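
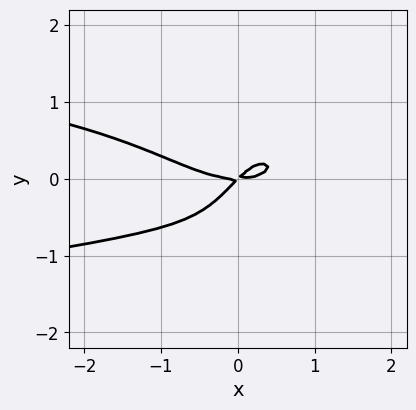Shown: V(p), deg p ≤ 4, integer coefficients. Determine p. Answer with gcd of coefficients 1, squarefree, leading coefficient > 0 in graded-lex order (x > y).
3*x^2*y^2 + x*y^3 + x^3 - 2*x*y + 2*y^2

1. Degree: no degree-3 curve has this shape, so deg p = 4.
2. From the axis intercepts and sections: one y-axis crossing is at y = 0; it crosses the x-axis at the gridline x = 0.
3. The integer polynomial consistent with all of this is the stated p.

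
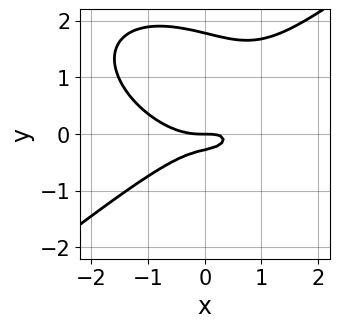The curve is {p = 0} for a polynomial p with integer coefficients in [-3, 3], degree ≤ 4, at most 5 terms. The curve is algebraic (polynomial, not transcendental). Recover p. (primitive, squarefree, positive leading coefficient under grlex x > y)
x^3 - 2*y^3 - x*y + 3*y^2 + y

deg p = 3.
Reading off the gridlines: it crosses the x-axis at the gridline x = 0; one y-axis crossing is at y = 0.
Solving for integer coefficients yields p as stated.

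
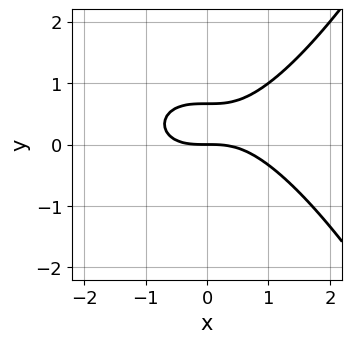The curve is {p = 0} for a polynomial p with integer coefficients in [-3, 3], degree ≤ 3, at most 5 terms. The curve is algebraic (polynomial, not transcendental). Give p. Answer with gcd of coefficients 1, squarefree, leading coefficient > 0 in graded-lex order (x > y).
First, degree: a generic line meets the curve in up to 3 points, so deg p = 3.
Then, reading off the gridlines: it crosses the y-axis at the gridline y = 0; it crosses the x-axis at the gridline x = 0.
Finally, putting this together gives p.

x^3 - 3*y^2 + 2*y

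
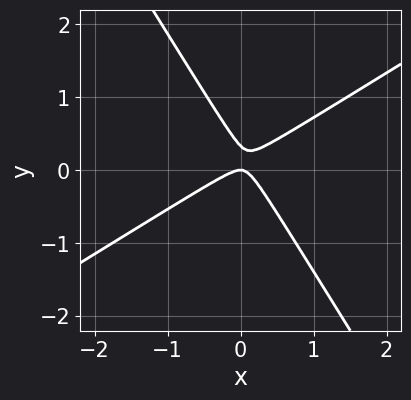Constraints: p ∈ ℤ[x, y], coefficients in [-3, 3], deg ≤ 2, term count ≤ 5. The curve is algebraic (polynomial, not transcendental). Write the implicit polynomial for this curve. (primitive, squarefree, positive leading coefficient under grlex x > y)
First, the degree is 2 — the shape is more complex than any degree-1 curve.
Then, observable constraints: it meets the x-axis at x = 0 (among the integer gridlines); it meets the y-axis at y = 0 (among the integer gridlines).
Finally, fitting integer coefficients to these (and the overall shape) gives p.

3*x^2 - 3*x*y - 3*y^2 + y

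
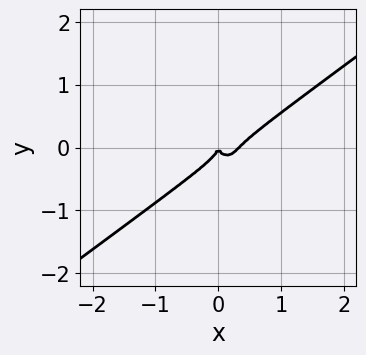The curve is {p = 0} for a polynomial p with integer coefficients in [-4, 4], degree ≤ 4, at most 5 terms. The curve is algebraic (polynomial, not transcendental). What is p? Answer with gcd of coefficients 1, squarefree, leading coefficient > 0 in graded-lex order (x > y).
Degree: no degree-2 curve has this shape, so deg p = 3.
Against the integer gridlines: it crosses the y-axis at the gridline y = 0; one x-axis crossing is at x = 0.
Assembling these constraints gives the stated polynomial.

3*x^3 - 3*x^2*y - 2*y^3 - x^2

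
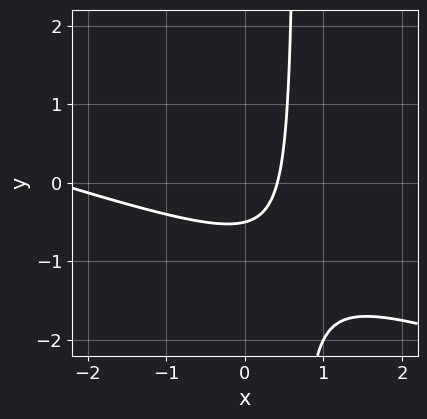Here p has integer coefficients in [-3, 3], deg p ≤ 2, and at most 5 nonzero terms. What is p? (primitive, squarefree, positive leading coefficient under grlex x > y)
deg p = 2. No degree-1 curve has this shape.
Solving for integer coefficients yields p as stated.

x^2 + 3*x*y + 2*x - 2*y - 1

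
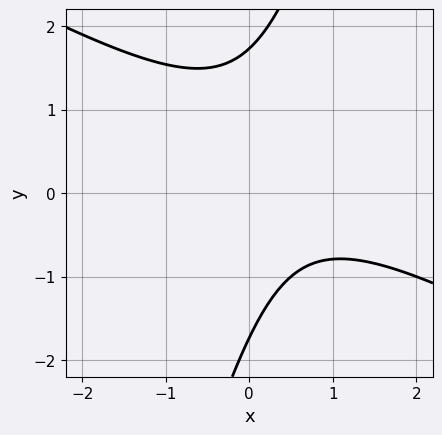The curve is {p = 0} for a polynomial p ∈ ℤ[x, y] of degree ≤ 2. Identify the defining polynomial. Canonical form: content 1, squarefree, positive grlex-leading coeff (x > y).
1. The degree is 2 — no degree-1 curve has this shape.
2. Reading off the gridlines: the curve avoids every integer x-axis point in the box.
3. The integer polynomial consistent with all of this is the stated p.

2*x^2 + 3*x*y - y^2 - 2*x + 3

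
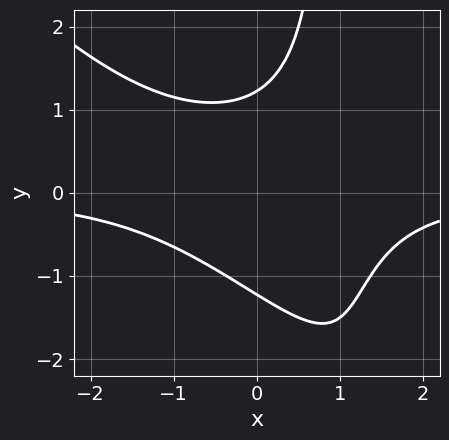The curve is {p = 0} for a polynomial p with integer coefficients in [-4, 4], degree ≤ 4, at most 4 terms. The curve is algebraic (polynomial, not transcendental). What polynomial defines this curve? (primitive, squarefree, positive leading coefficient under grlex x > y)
2*x^2*y + 2*x*y^2 - 2*y^2 + 3

(a) The degree is 3 — no degree-2 curve has this shape.
(b) From the axis intercepts and sections: no x-intercept at any integer in the box.
(c) Assembling these constraints gives the stated polynomial.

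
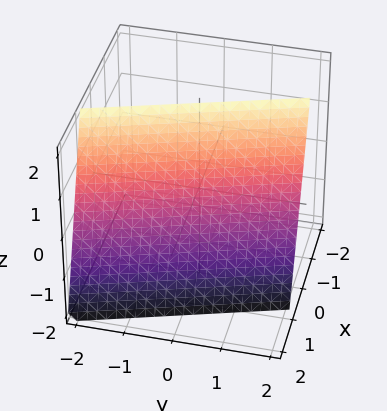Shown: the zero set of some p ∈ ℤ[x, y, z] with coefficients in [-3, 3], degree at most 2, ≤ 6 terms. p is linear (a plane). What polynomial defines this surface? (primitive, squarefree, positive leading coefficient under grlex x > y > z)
First, deg p = 1.
Next, observable constraints: one y-axis crossing is at y = 2; one z-axis crossing is at z = 2.
Finally, assembling these constraints gives the stated polynomial.

3*x + y + z - 2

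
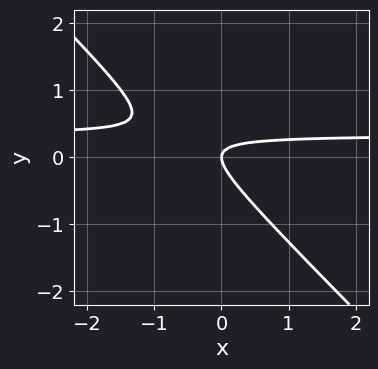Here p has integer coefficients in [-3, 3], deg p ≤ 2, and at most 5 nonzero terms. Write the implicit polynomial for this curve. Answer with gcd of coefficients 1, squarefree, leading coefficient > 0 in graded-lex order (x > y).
(a) deg p = 2.
(b) From the axis intercepts and sections: it crosses the y-axis at the gridline y = 0; it meets the x-axis at x = 0 (among the integer gridlines).
(c) Fitting integer coefficients to these (and the overall shape) gives p.

3*x*y + 3*y^2 - x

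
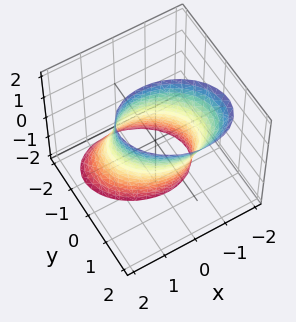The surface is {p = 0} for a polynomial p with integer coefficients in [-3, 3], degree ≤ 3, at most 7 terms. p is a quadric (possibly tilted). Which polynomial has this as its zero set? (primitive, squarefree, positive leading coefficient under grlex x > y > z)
2*x^2 + x*y + 3*y^2 - 2*y*z - 3

1. The degree is 2 — a generic line meets the surface in up to 2 points.
2. Observable constraints: the y-axis gridline crossings are at y ∈ {-1, 1}; no z-intercept at any integer in the box.
3. The integer polynomial consistent with all of this is the stated p.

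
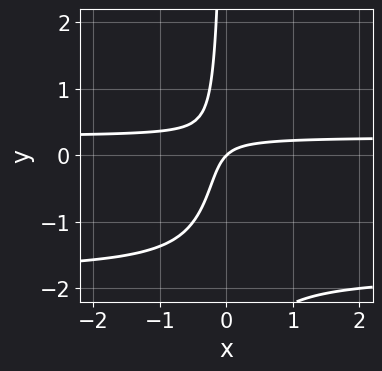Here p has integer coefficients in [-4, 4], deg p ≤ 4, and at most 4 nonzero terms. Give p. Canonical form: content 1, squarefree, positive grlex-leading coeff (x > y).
First, deg p = 3. A generic line meets the curve in up to 3 points.
Then, checking where it meets the axes: it crosses the y-axis at the gridline y = 0; one x-axis crossing is at x = 0.
Finally, fitting integer coefficients to these (and the overall shape) gives p.

2*x*y^2 + 3*x*y - x + y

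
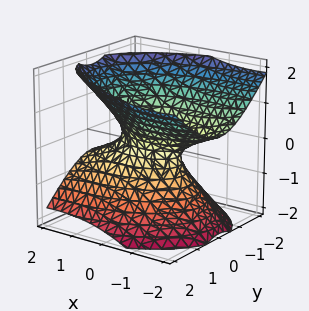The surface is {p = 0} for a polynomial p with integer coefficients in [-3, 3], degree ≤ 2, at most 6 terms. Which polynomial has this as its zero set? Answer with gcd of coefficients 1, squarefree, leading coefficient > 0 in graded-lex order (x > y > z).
First, degree: no degree-1 surface has this shape, so deg p = 2.
Next, from the visible intercepts: the surface avoids every integer z-axis point in the box; the x-axis gridline crossings are at x ∈ {-1, 1}.
Finally, together with the visible shape, these determine p as stated.

x^2 + 2*x*z + 3*y^2 - 3*z^2 - 1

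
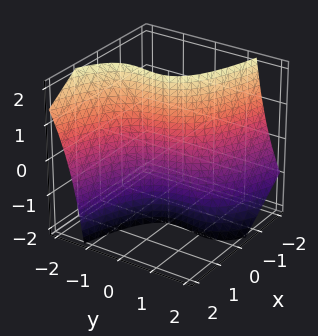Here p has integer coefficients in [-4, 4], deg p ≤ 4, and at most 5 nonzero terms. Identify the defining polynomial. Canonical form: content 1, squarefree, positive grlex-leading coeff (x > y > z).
y^3 + y^2*z + 3*x + y

(a) deg p = 3. No degree-2 surface has this shape.
(b) Reading off the gridlines: one x-axis crossing is at x = 0; every point of the z-axis in the box is on the surface.
(c) Matching integer coefficients to the picture gives p.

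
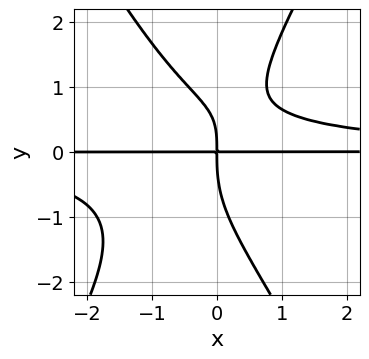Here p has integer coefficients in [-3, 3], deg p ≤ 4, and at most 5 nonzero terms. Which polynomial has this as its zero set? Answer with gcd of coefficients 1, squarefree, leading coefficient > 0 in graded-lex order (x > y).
3*x^2*y^2 - y^4 + 2*x*y^2 - 3*x*y

deg p = 4.
Reading off the gridlines: the visible x-axis segment lies entirely on the curve.
These observations pin down the coefficients.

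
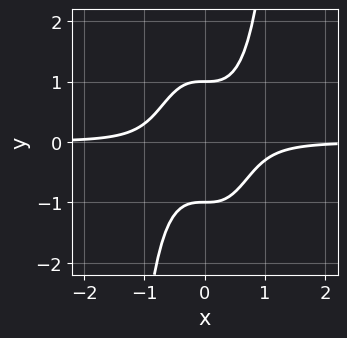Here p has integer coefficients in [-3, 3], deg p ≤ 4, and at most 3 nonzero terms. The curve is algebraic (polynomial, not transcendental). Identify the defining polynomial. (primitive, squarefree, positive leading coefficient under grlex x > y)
3*x^3*y - y^2 + 1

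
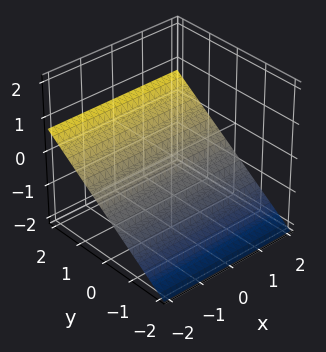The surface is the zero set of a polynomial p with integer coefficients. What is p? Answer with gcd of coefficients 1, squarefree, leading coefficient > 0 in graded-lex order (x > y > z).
deg p = 1.
Against the integer gridlines: one y-axis crossing is at y = 1; the surface avoids every integer x-axis point in the box.
These observations pin down the coefficients.

2*y - 3*z - 2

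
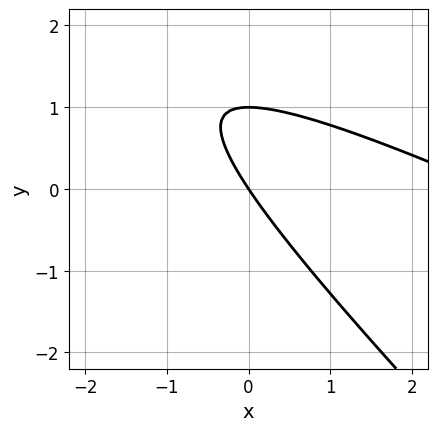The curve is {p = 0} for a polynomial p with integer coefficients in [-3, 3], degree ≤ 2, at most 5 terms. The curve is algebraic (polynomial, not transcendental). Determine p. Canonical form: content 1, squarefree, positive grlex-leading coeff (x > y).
x^2 + 3*x*y + 2*y^2 - 3*x - 2*y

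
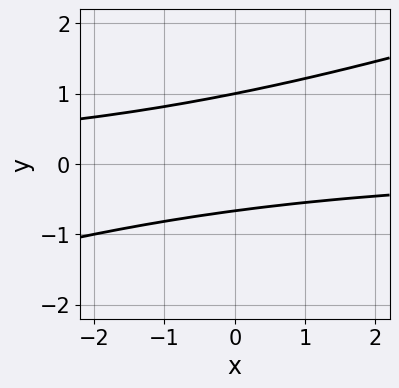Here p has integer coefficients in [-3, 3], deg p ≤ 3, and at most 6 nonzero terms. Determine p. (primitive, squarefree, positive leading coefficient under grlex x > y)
The degree is 2 — a generic line meets the curve in up to 2 points.
Checking where it meets the axes: it misses every integer gridline on the x-axis; one y-axis crossing is at y = 1.
Solving for integer coefficients yields p as stated.

x*y - 3*y^2 + y + 2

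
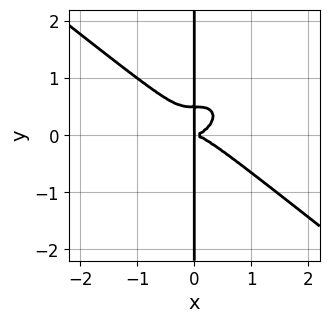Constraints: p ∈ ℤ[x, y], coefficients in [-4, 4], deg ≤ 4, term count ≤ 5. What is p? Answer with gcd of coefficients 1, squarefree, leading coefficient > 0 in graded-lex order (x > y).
deg p = 4.
From the visible intercepts: the visible y-axis segment lies entirely on the curve.
Putting this together gives p.

x^4 + 2*x*y^3 - x*y^2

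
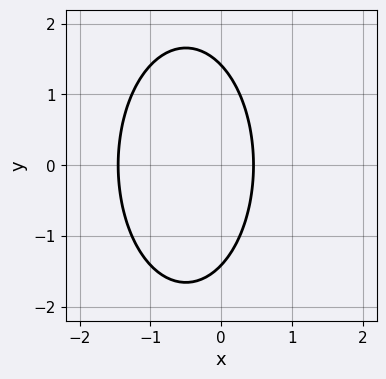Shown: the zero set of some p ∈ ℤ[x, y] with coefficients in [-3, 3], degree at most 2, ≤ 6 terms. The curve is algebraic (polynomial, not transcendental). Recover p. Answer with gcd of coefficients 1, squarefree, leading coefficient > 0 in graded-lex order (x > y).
3*x^2 + y^2 + 3*x - 2

(a) deg p = 2.
(b) Symmetries: mirror symmetry y ↦ −y ⇒ only even powers of y.
(c) Assembling these constraints gives the stated polynomial.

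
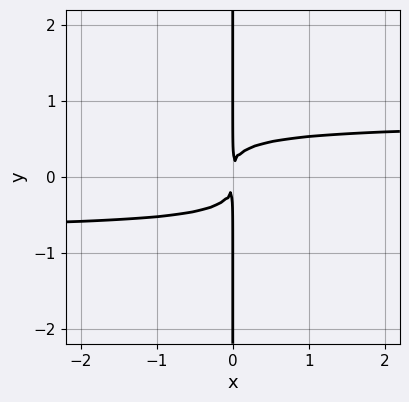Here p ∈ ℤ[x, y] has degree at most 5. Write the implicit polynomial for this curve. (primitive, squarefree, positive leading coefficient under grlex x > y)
2*x^2*y^2 + 3*x*y^3 - x^2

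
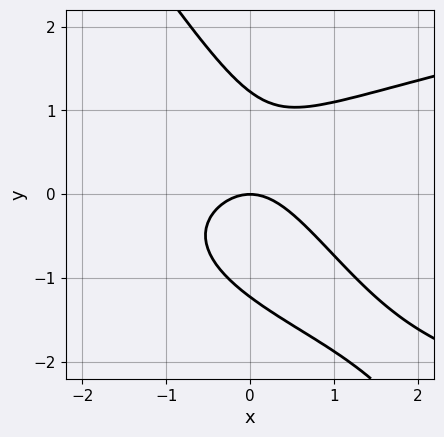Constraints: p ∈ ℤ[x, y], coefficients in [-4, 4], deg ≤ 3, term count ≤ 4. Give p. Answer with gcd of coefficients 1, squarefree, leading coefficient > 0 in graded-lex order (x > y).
3*x*y^2 + 2*y^3 - 3*x^2 - 3*y

The degree is 3 — a generic line meets the curve in up to 3 points.
Checking where it meets the axes: it crosses the x-axis at the gridline x = 0; it meets the y-axis at y = 0 (among the integer gridlines).
Fitting integer coefficients to these (and the overall shape) gives p.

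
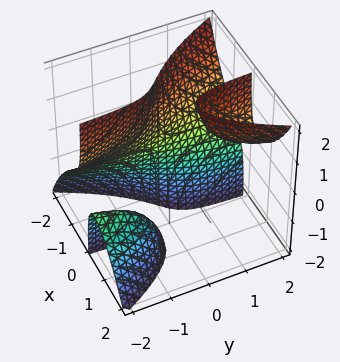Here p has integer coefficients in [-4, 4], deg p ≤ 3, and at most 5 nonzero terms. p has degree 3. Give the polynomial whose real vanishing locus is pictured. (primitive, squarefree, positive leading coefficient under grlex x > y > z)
3*x^3 - 3*x*y*z + 1

1. I count 3 distinct pieces.
2. The degree is 3 — the shape is more complex than any degree-2 surface.
3. From the visible intercepts: the surface avoids every integer y-axis point in the box; the surface avoids every integer z-axis point in the box.
4. Together with the visible shape, these determine p as stated.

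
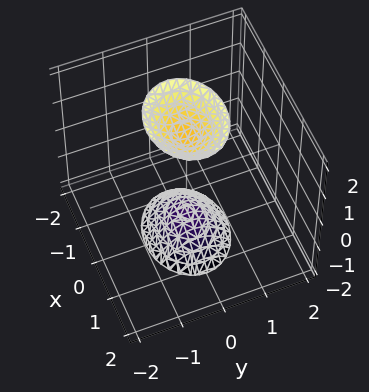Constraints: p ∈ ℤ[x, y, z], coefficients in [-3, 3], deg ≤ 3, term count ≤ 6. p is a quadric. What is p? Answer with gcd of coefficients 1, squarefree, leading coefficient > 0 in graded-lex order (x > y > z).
2*x^2 + 3*y^2 - z^2 + 2

First, there are 2 components.
Then, the degree is 2 — two separate bowl-shaped sheets opening away from each other; a quadric.
Next, symmetries: it's symmetric under z → −z, forcing even powers of z; mirror symmetry y ↦ −y ⇒ only even powers of y; it's symmetric under x → −x, forcing even powers of x.
Next, checking where it meets the axes: it misses every integer gridline on the y-axis; it misses every integer gridline on the x-axis.
Finally, solving for integer coefficients yields p as stated.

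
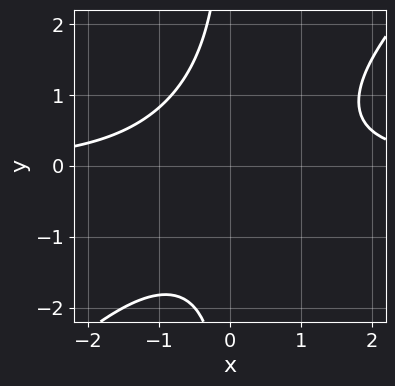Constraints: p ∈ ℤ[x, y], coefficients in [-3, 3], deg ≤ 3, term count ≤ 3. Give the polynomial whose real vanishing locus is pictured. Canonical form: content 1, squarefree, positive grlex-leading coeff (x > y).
2*x^2*y - 2*x*y^2 - 3

(a) deg p = 3. The shape is more complex than any degree-2 curve.
(b) From the axis intercepts and sections: the curve avoids every integer x-axis point in the box; it misses every integer gridline on the y-axis.
(c) Assembling these constraints gives the stated polynomial.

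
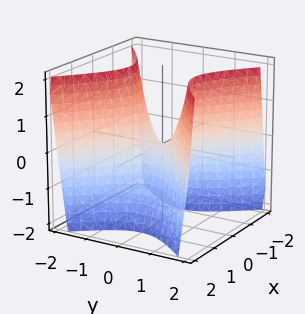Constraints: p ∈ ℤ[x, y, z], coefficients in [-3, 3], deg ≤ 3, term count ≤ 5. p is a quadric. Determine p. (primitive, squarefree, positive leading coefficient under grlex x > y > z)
1. Degree: a saddle surface; a quadric, so deg p = 2.
2. Symmetries: mirror symmetry y ↦ −y ⇒ only even powers of y; it's symmetric under x → −x, forcing even powers of x.
3. Reading off the gridlines: it crosses the y-axis at the gridline y = 0; one x-axis crossing is at x = 0; one z-axis crossing is at z = 0.
4. Fitting integer coefficients to these (and the overall shape) gives p.

2*x^2 - 2*y^2 + z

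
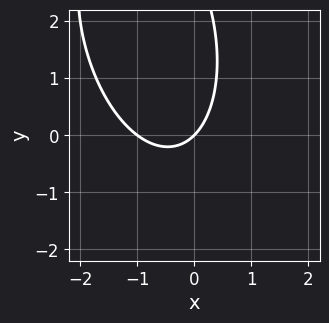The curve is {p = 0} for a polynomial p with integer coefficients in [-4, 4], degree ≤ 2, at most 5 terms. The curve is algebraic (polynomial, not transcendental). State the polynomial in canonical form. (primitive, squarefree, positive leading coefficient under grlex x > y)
3*x^2 + x*y + y^2 + 3*x - 3*y

1. deg p = 2.
2. From the visible intercepts: it crosses the y-axis at the gridline y = 0; the x-axis gridline crossings are at x ∈ {-1, 0}.
3. These observations pin down the coefficients.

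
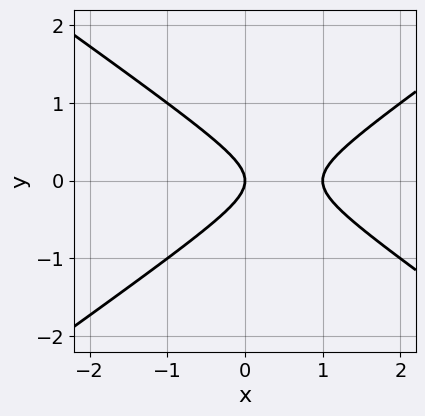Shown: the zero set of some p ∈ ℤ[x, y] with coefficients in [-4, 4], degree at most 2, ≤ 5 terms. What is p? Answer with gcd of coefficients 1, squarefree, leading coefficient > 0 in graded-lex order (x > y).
First, degree: no degree-1 curve has this shape, so deg p = 2.
Then, symmetries: it's symmetric under y → −y, forcing even powers of y.
Next, against the integer gridlines: among the integer gridlines, it crosses the x-axis at x ∈ {0, 1}; it crosses the y-axis at the gridline y = 0.
Finally, fitting integer coefficients to these (and the overall shape) gives p.

x^2 - 2*y^2 - x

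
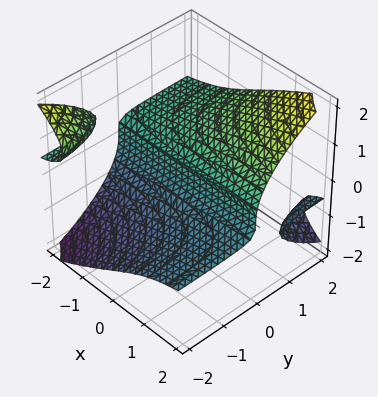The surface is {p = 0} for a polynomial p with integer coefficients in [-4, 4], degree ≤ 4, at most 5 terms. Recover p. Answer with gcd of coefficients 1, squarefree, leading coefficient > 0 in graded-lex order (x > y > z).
x*y*z - z^3 + y

The picture has 3 separate pieces.
The degree is 3 — no degree-2 surface has this shape.
Against the integer gridlines: it crosses the z-axis at the gridline z = 0; it meets the y-axis at y = 0 (among the integer gridlines); the visible x-axis segment lies entirely on the surface.
Matching integer coefficients to the picture gives p.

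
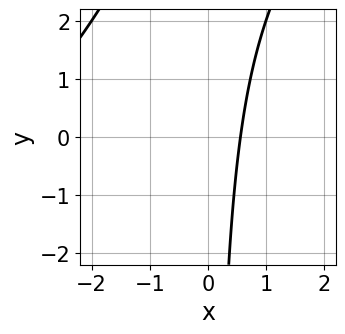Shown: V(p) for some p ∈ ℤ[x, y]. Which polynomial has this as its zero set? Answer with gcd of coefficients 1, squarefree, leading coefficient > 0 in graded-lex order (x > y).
1. The degree is 2 — a generic line meets the curve in up to 2 points.
2. Reading off the gridlines: no y-intercept at any integer in the box.
3. Fitting integer coefficients to these (and the overall shape) gives p.

x^2 - x*y + 3*x - 2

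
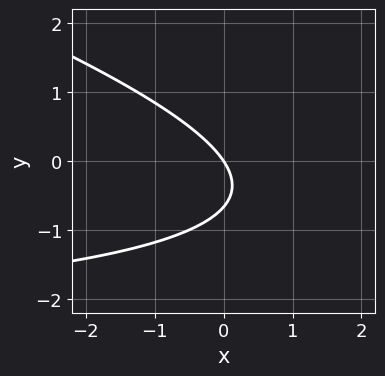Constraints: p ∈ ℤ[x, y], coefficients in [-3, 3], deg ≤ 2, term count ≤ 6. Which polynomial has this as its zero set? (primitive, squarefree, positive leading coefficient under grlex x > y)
1. deg p = 2.
2. Against the integer gridlines: it meets the x-axis at x = 0 (among the integer gridlines); it crosses the y-axis at the gridline y = 0.
3. Together with the visible shape, these determine p as stated.

x*y + 3*y^2 + 3*x + 2*y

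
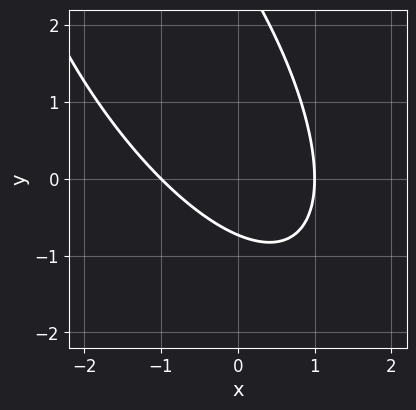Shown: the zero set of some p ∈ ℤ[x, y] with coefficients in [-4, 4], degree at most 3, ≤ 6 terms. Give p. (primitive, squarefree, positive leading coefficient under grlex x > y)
2*x^2 + 2*x*y + y^2 - 2*y - 2

First, the degree is 2 — the shape is more complex than any degree-1 curve.
Next, from the axis intercepts and sections: the x-axis gridline crossings are at x ∈ {-1, 1}.
Finally, the integer polynomial consistent with all of this is the stated p.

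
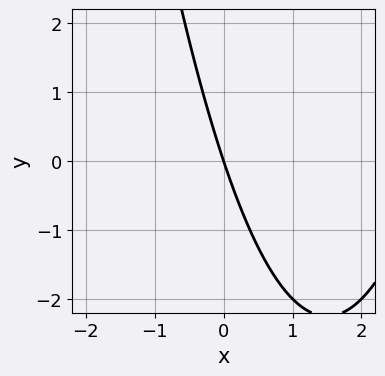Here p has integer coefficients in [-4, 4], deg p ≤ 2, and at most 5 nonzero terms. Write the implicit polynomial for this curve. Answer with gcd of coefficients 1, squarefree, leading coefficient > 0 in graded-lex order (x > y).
x^2 - 3*x - y

1. deg p = 2. A generic line meets the curve in up to 2 points.
2. Observable constraints: it meets the x-axis at x = 0 (among the integer gridlines); it meets the y-axis at y = 0 (among the integer gridlines).
3. Fitting integer coefficients to these (and the overall shape) gives p.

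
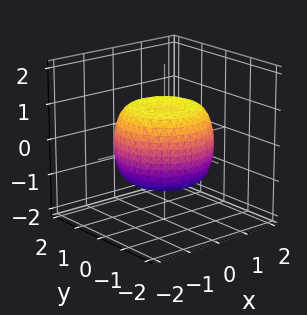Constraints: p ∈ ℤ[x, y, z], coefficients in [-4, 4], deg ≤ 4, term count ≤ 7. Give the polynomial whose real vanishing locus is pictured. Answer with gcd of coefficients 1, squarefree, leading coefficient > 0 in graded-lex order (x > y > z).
2*x^4 + 4*x^2*y^2 + 2*y^4 - 2*x^2 - 2*y^2 + 3*z^2 - 3

First, degree: no degree-3 surface has this shape, so deg p = 4.
Then, symmetries: rotational symmetry about the z-axis ⇒ p depends on x, y only through x² + y².
Then, observable constraints: the z-axis gridline crossings are at z ∈ {-1, 1}; a circular section at z = -1 has radius exactly 1.
Finally, matching integer coefficients to the picture gives p.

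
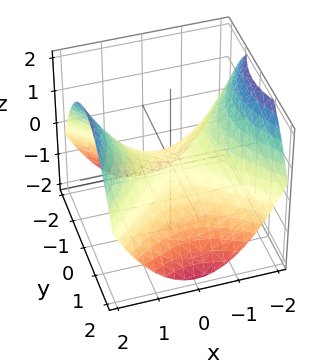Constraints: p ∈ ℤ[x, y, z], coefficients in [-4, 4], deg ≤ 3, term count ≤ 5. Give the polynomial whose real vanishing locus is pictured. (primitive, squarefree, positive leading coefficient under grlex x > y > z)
(a) Degree: a hyperbolic paraboloid; a quadric, so deg p = 2.
(b) Symmetries: it's symmetric under x → −x, forcing even powers of x; mirror symmetry y ↦ −y ⇒ only even powers of y.
(c) From the visible intercepts: it meets the z-axis at z = 0 (among the integer gridlines); one x-axis crossing is at x = 0; it crosses the y-axis at the gridline y = 0.
(d) Assembling these constraints gives the stated polynomial.

x^2 - y^2 - 2*z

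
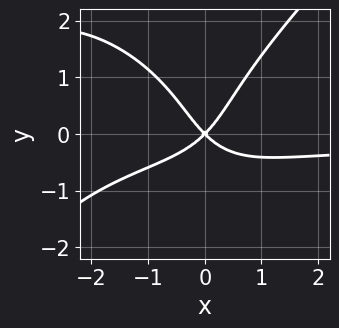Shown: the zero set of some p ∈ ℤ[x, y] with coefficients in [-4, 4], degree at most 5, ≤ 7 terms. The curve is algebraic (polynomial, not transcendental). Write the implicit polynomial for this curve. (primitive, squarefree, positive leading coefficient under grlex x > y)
x^3*y - y^4 + 3*x^2*y + 2*x^2 - 2*y^2

(a) deg p = 4. The shape is more complex than any degree-3 curve.
(b) Against the integer gridlines: one y-axis crossing is at y = 0; one x-axis crossing is at x = 0.
(c) Putting this together gives p.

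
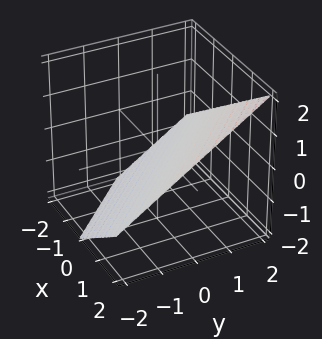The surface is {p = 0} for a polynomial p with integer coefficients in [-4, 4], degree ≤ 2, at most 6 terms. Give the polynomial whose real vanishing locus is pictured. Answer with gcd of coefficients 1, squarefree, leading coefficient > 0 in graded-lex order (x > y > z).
2*x + 2*y - 3*z - 2

(a) deg p = 1. Every cross-section is a straight line — this is a plane.
(b) From the visible intercepts: it meets the y-axis at y = 1 (among the integer gridlines); it crosses the x-axis at the gridline x = 1.
(c) Solving for integer coefficients yields p as stated.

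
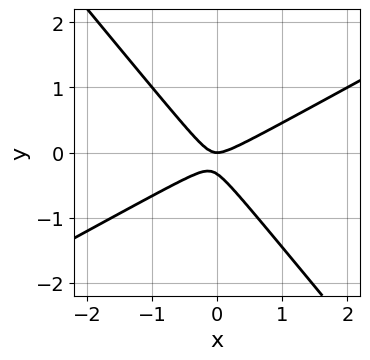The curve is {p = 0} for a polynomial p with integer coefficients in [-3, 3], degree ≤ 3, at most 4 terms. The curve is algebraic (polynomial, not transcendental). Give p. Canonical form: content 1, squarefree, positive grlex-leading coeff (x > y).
2*x^2 - 2*x*y - 3*y^2 - y

(a) deg p = 2. The shape is more complex than any degree-1 curve.
(b) Against the integer gridlines: one x-axis crossing is at x = 0; one y-axis crossing is at y = 0.
(c) Together with the visible shape, these determine p as stated.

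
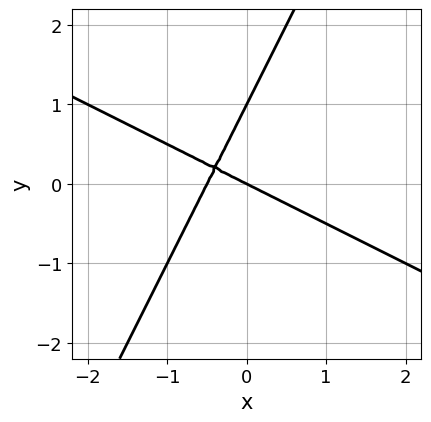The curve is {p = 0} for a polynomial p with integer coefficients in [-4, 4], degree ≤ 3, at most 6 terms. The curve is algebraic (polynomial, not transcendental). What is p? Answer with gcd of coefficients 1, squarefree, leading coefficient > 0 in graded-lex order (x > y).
2*x^2 + 3*x*y - 2*y^2 + x + 2*y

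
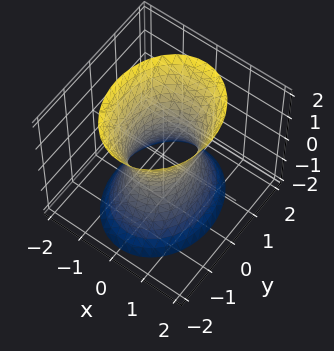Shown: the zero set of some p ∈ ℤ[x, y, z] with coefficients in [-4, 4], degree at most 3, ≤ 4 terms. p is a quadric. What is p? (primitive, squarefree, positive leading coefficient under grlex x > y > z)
3*x^2 + 2*y^2 - z^2 - 2

First, deg p = 2. One connected sheet with a waist; a quadric.
Next, symmetries: it's symmetric under z → −z, forcing even powers of z; the y ↦ −y reflection is a symmetry, so y appears only in even powers; it's symmetric under x → −x, forcing even powers of x.
Next, observable constraints: the surface avoids every integer z-axis point in the box; among the integer gridlines, it crosses the y-axis at y ∈ {-1, 1}.
Finally, these observations pin down the coefficients.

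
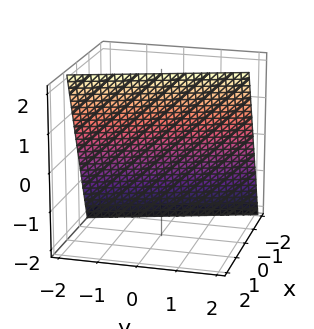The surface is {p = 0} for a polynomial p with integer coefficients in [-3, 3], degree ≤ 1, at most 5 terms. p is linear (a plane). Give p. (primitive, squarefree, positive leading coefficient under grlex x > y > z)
(a) deg p = 1. The surface is flat (a plane).
(b) Observable constraints: it crosses the z-axis at the gridline z = 2; it crosses the y-axis at the gridline y = -2.
(c) Putting this together gives p.

3*x + y - z + 2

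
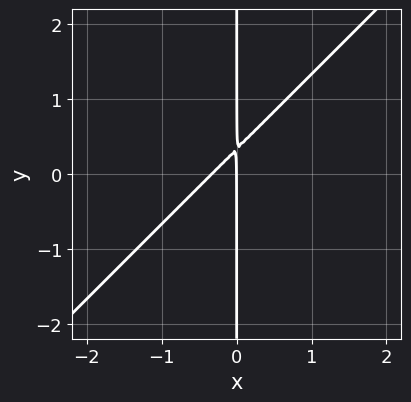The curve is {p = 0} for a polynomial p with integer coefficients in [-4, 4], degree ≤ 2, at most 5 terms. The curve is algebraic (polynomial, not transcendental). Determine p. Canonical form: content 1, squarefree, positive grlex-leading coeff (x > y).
3*x^2 - 3*x*y + x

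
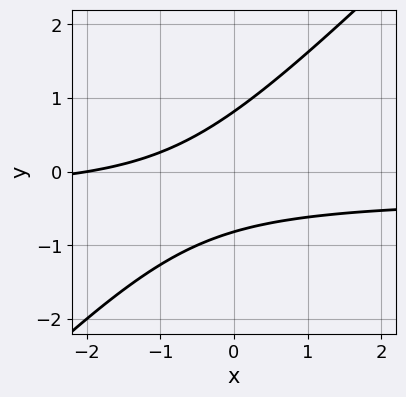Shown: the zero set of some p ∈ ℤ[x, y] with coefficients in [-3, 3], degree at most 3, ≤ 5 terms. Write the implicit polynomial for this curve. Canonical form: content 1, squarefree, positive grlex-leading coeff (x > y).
1. The degree is 2 — no degree-1 curve has this shape.
2. From the visible intercepts: it meets the x-axis at x = -2 (among the integer gridlines).
3. The integer polynomial consistent with all of this is the stated p.

3*x*y - 3*y^2 + x + 2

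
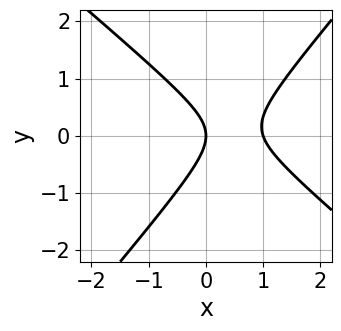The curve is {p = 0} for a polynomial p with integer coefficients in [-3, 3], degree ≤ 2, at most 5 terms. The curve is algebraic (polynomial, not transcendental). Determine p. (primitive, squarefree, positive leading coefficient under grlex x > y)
deg p = 2. The shape is more complex than any degree-1 curve.
Reading off the gridlines: among the integer gridlines, it crosses the x-axis at x ∈ {0, 1}; one y-axis crossing is at y = 0.
Assembling these constraints gives the stated polynomial.

3*x^2 + x*y - 3*y^2 - 3*x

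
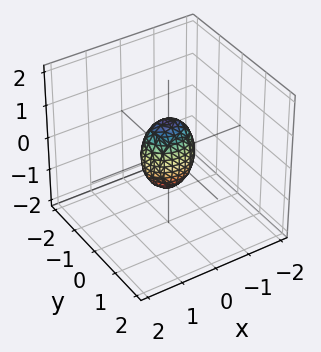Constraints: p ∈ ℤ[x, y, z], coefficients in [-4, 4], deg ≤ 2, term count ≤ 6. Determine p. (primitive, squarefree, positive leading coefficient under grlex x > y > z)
(a) The degree is 2 — a closed, bounded, convex surface; a quadric.
(b) Symmetries: mirror symmetry y ↦ −y ⇒ only even powers of y; mirror symmetry x ↦ −x ⇒ only even powers of x; mirror symmetry z ↦ −z ⇒ only even powers of z.
(c) Observable constraints: among the integer gridlines, it crosses the z-axis at z ∈ {-1, 1}.
(d) The integer polynomial consistent with all of this is the stated p.

2*x^2 + 3*y^2 + z^2 - 1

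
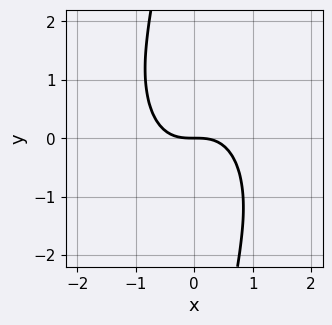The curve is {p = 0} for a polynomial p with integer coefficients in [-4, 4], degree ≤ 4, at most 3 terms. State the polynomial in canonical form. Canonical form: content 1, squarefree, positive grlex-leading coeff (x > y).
2*x^3 + x*y^2 + 2*y

1. Degree: a generic line meets the curve in up to 3 points, so deg p = 3.
2. Reading off the gridlines: one x-axis crossing is at x = 0; it crosses the y-axis at the gridline y = 0.
3. Matching integer coefficients to the picture gives p.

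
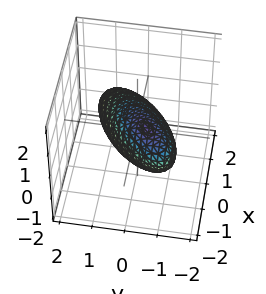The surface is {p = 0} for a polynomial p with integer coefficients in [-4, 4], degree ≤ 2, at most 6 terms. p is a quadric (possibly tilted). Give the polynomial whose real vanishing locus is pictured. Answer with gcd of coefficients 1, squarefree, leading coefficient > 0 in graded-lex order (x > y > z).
2*x^2 - 3*x*y + 2*x*z + 3*y^2 + 3*z^2 - 3

(a) deg p = 2. The shape is more complex than any degree-1 surface.
(b) Checking where it meets the axes: the z-axis gridline crossings are at z ∈ {-1, 1}; the y-axis gridline crossings are at y ∈ {-1, 1}.
(c) Matching integer coefficients to the picture gives p.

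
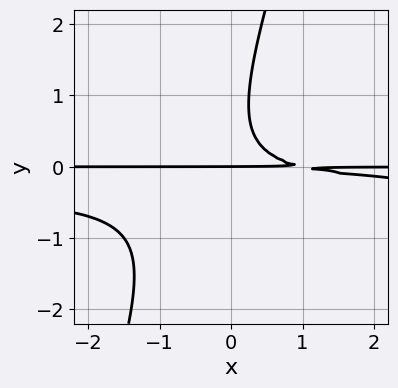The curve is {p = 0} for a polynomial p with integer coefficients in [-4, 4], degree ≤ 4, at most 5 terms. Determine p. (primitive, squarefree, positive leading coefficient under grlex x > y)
deg p = 3. No degree-2 curve has this shape.
Checking where it meets the axes: one y-axis crossing is at y = 0; every point of the x-axis in the box is on the curve.
These observations pin down the coefficients.

3*x*y^2 - y^3 + x*y + y^2 - y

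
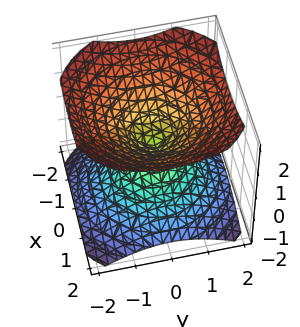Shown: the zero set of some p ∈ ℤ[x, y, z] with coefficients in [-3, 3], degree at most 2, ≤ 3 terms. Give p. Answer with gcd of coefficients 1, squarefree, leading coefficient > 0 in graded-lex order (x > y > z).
(a) There are 2 components.
(b) deg p = 2.
(c) Symmetries: the z ↦ −z reflection is a symmetry, so z appears only in even powers; rotational symmetry about the z-axis ⇒ p depends on x, y only through x² + y².
(d) From the visible intercepts: one y-axis crossing is at y = 0; a circular section at z = 1 has radius between 1 and 2.
(e) The integer polynomial consistent with all of this is the stated p.

2*x^2 + 2*y^2 - 3*z^2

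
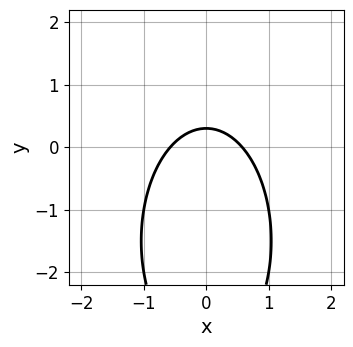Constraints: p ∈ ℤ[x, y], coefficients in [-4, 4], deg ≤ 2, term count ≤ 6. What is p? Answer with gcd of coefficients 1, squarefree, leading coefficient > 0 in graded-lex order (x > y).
1. The degree is 2 — no degree-1 curve has this shape.
2. Symmetries: mirror symmetry x ↦ −x ⇒ only even powers of x.
3. Fitting integer coefficients to these (and the overall shape) gives p.

3*x^2 + y^2 + 3*y - 1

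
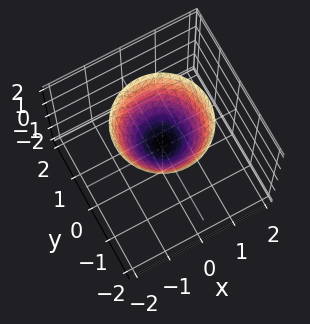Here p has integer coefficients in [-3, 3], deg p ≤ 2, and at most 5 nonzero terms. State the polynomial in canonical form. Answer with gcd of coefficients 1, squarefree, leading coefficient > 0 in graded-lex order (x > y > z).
3*x^2 + 3*y^2 - 3*z + 1

First, degree: a generic line meets the surface in up to 2 points, so deg p = 2.
Then, by symmetry, the z-axis is an axis of rotation, so x and y enter only as x² + y².
Next, checking where it meets the axes: no x-intercept at any integer in the box; no y-intercept at any integer in the box; a circular section at z = 2 has radius between 1 and 2.
Finally, these observations pin down the coefficients.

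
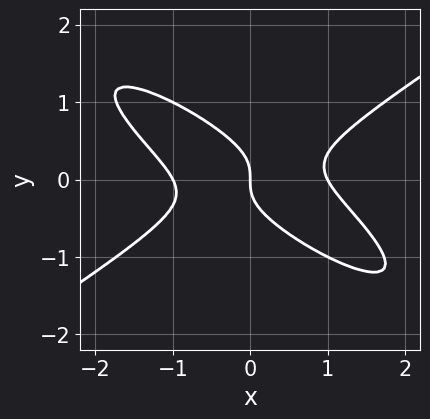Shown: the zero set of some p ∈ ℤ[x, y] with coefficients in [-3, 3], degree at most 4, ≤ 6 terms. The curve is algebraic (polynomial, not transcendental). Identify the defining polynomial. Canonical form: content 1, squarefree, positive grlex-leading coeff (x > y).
1. The degree is 3 — no degree-2 curve has this shape.
2. Against the integer gridlines: one y-axis crossing is at y = 0; the x-axis gridline crossings are at x ∈ {-1, 0, 1}.
3. These observations pin down the coefficients.

x^3 + x^2*y - 2*x*y^2 - 3*y^3 - x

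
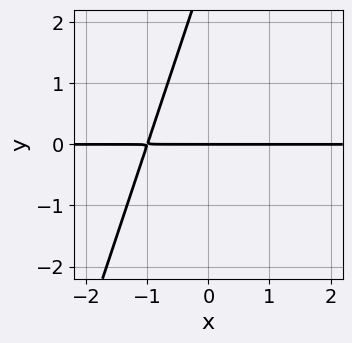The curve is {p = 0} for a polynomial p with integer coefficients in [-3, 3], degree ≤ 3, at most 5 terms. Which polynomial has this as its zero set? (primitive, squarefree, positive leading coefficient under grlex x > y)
The degree is 2 — the shape is more complex than any degree-1 curve.
From the visible intercepts: the visible x-axis segment lies entirely on the curve; one y-axis crossing is at y = 0.
Solving for integer coefficients yields p as stated.

3*x*y - y^2 + 3*y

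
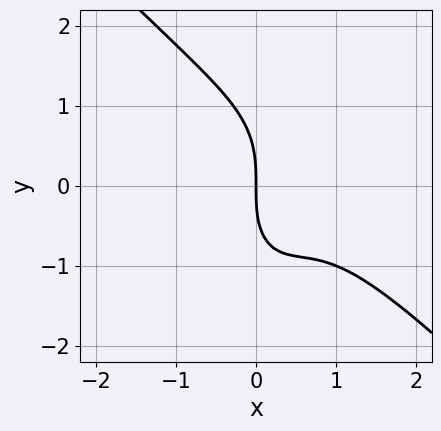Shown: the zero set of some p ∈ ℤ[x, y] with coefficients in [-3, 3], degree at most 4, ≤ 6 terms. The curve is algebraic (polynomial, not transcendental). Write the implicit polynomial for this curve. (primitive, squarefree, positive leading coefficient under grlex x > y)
3*x^3 + 2*x^2*y + y^3 - 3*x^2 + 3*x

(a) Degree: no degree-2 curve has this shape, so deg p = 3.
(b) Reading off the gridlines: it meets the x-axis at x = 0 (among the integer gridlines); one y-axis crossing is at y = 0.
(c) Together with the visible shape, these determine p as stated.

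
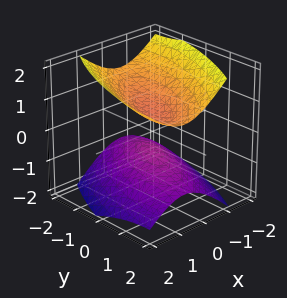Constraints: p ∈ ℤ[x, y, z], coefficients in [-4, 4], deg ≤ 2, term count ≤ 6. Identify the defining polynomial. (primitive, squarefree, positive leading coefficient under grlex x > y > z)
(a) I count 2 distinct pieces.
(b) The degree is 2 — no degree-1 surface has this shape.
(c) Against the integer gridlines: the surface avoids every integer x-axis point in the box; no y-intercept at any integer in the box.
(d) Together with the visible shape, these determine p as stated.

3*x^2 - 2*x*y + y^2 - 3*z^2 + 1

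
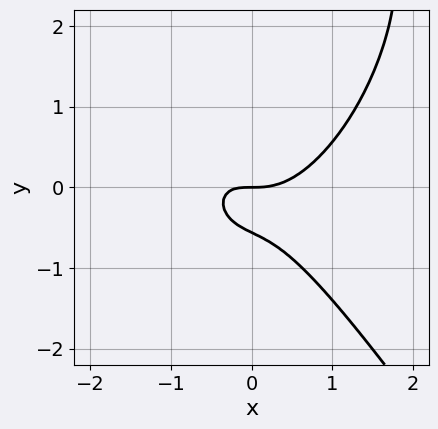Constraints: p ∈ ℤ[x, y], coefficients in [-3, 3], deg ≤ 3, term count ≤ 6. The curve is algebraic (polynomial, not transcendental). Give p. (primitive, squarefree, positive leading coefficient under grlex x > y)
3*x^3 + y^3 - 2*x*y - 3*y^2 - 2*y

First, the degree is 3 — the shape is more complex than any degree-2 curve.
Next, observable constraints: it crosses the y-axis at the gridline y = 0; it crosses the x-axis at the gridline x = 0.
Finally, putting this together gives p.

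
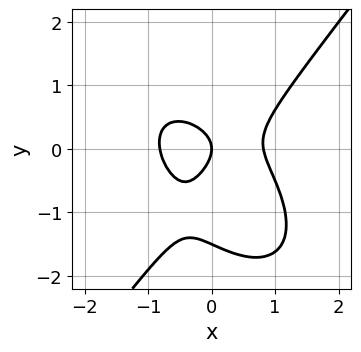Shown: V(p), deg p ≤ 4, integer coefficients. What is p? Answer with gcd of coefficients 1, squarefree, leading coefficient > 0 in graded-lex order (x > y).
3*x^3 + x^2*y - 2*y^3 - 3*y^2 - 2*x

The degree is 3 — a generic line meets the curve in up to 3 points.
Reading off the gridlines: it meets the y-axis at y = 0 (among the integer gridlines); it meets the x-axis at x = 0 (among the integer gridlines).
The integer polynomial consistent with all of this is the stated p.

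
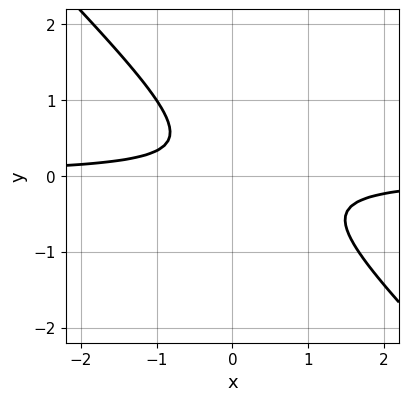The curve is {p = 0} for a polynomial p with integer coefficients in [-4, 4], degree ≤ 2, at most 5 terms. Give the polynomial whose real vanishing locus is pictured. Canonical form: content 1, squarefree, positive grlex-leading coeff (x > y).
3*x*y + 3*y^2 - y + 1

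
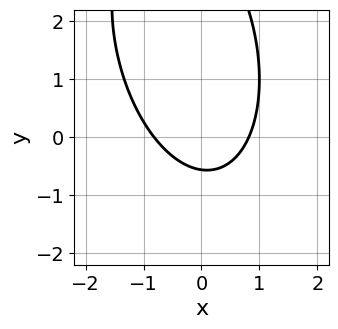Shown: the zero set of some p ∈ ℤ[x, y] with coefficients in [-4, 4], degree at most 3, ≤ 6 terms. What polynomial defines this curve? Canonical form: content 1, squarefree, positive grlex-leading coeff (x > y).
3*x^2 + x*y + y^2 - 3*y - 2

deg p = 2. The shape is more complex than any degree-1 curve.
Solving for integer coefficients yields p as stated.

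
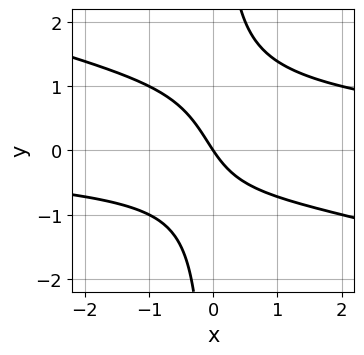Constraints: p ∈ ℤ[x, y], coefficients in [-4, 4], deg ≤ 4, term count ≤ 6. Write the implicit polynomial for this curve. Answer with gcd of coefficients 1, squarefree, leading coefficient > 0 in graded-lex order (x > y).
First, degree: a generic line meets the curve in up to 3 points, so deg p = 3.
Next, against the integer gridlines: it meets the y-axis at y = 0 (among the integer gridlines); one x-axis crossing is at x = 0.
Finally, putting this together gives p.

x^2*y + 3*x*y^2 - x*y - 3*x - 2*y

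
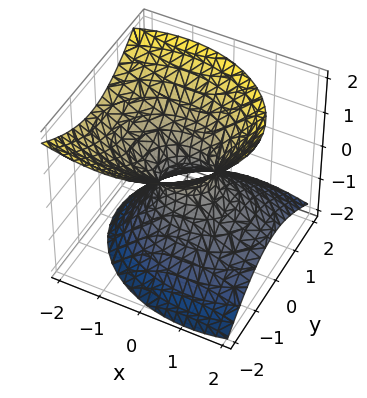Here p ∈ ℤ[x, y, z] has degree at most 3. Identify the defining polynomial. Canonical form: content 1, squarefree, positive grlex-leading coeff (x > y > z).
2*x^2 + 2*x*z + 3*y^2 + y*z - 3*z^2 - 1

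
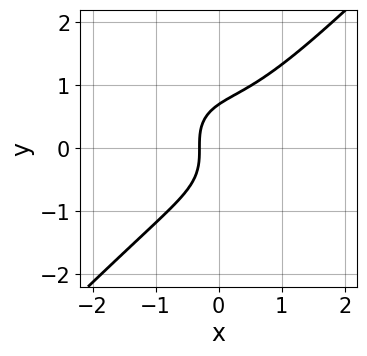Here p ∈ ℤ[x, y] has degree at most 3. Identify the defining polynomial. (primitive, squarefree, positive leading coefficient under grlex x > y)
3*x^3 - 3*y^3 + 3*x + 1

The degree is 3 — a generic line meets the curve in up to 3 points.
Matching integer coefficients to the picture gives p.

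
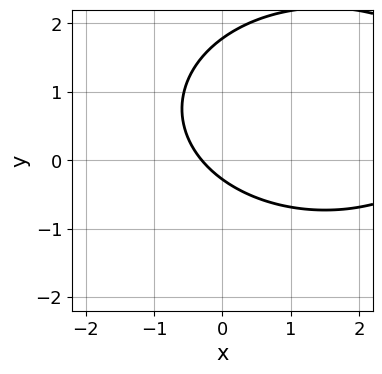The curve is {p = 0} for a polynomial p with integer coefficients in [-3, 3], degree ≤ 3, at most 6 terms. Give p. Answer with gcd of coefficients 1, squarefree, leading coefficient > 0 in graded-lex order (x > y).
First, degree: the shape is more complex than any degree-1 curve, so deg p = 2.
Finally, the integer polynomial consistent with all of this is the stated p.

x^2 + 2*y^2 - 3*x - 3*y - 1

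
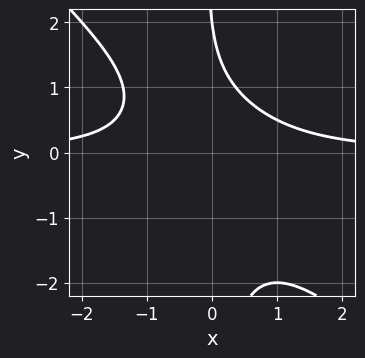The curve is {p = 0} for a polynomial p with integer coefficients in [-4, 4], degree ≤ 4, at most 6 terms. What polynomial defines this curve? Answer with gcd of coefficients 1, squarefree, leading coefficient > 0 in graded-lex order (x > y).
(a) Degree: the shape is more complex than any degree-2 curve, so deg p = 3.
(b) Reading off the gridlines: it meets the y-axis at y = 2 (among the integer gridlines); it misses every integer gridline on the x-axis.
(c) Matching integer coefficients to the picture gives p.

2*x^2*y + 2*x*y^2 + y - 2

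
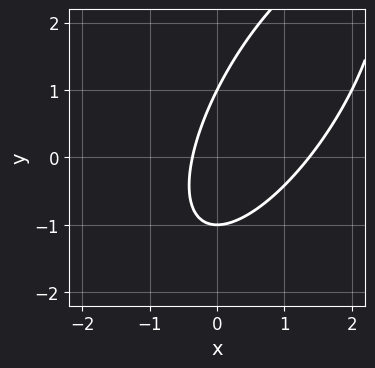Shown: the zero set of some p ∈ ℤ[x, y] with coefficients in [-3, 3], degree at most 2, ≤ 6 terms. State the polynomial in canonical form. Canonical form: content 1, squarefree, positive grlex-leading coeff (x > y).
2*x^2 - 2*x*y + y^2 - 2*x - 1

First, degree: no degree-1 curve has this shape, so deg p = 2.
Next, reading off the gridlines: among the integer gridlines, it crosses the y-axis at y ∈ {-1, 1}.
Finally, matching integer coefficients to the picture gives p.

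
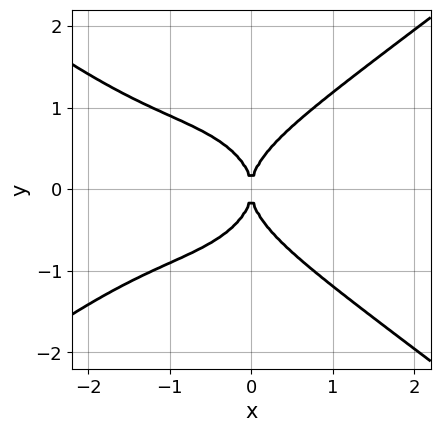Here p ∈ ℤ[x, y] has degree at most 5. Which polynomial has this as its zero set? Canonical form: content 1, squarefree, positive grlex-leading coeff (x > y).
x^4 - 3*y^4 + 2*x^3 + 3*x^2

Degree: the shape is more complex than any degree-3 curve, so deg p = 4.
Symmetries: it's symmetric under y → −y, forcing even powers of y.
Observable constraints: it crosses the y-axis at the gridline y = 0; it crosses the x-axis at the gridline x = 0.
Putting this together gives p.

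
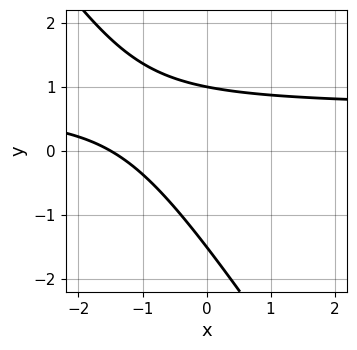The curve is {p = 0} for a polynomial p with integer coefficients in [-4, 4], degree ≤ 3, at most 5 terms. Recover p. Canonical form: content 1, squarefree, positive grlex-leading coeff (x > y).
3*x*y + 2*y^2 - 2*x + y - 3

First, deg p = 2. The shape is more complex than any degree-1 curve.
Next, reading off the gridlines: one y-axis crossing is at y = 1.
Finally, solving for integer coefficients yields p as stated.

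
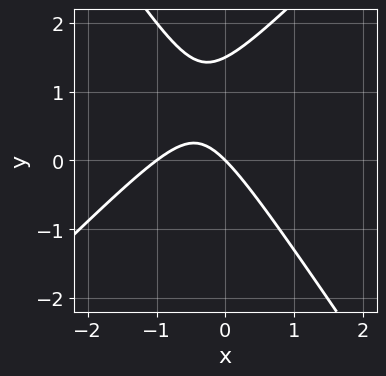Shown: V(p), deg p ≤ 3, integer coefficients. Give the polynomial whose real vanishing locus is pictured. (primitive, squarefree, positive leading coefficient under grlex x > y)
3*x^2 - x*y - 2*y^2 + 3*x + 3*y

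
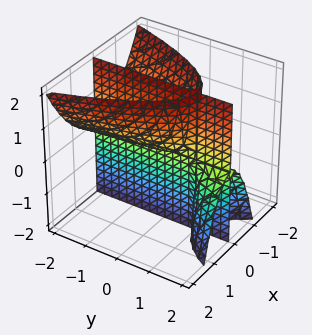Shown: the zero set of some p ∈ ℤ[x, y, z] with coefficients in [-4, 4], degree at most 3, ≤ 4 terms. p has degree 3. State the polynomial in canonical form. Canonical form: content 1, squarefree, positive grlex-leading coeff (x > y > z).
3*x^3 + 2*x*y*z - 2*x*z

There are 3 components.
Degree: no degree-2 surface has this shape, so deg p = 3.
Reading off the gridlines: it meets the x-axis at x = 0 (among the integer gridlines); every point of the z-axis in the box is on the surface; every point of the y-axis in the box is on the surface.
Matching integer coefficients to the picture gives p.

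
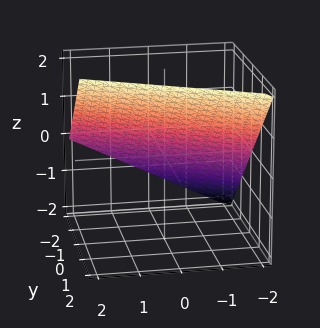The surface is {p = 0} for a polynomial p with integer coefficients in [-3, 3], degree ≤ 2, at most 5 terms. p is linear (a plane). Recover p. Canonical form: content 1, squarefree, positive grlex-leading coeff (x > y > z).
x + 2*y - 2*z + 2

First, deg p = 1. The surface is flat (a plane).
Then, reading off the gridlines: it crosses the x-axis at the gridline x = -2; it crosses the z-axis at the gridline z = 1; it meets the y-axis at y = -1 (among the integer gridlines).
Finally, together with the visible shape, these determine p as stated.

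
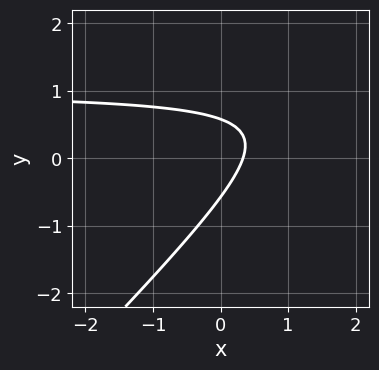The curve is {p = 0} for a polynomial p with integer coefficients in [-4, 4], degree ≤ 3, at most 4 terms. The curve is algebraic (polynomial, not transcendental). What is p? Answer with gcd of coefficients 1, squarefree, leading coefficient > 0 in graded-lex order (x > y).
3*x*y - 3*y^2 - 3*x + 1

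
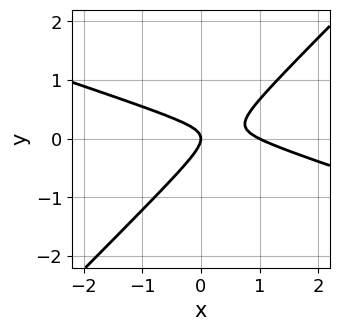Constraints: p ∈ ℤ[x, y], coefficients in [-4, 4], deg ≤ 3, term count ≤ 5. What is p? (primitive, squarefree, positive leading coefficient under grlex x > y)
x^2 + 2*x*y - 3*y^2 - x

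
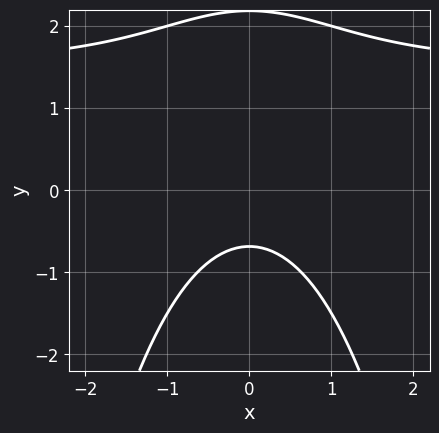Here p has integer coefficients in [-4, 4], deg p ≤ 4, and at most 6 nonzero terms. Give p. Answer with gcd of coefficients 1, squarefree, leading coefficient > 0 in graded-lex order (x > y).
First, deg p = 3. No degree-2 curve has this shape.
Then, symmetries: it's symmetric under x → −x, forcing even powers of x.
Then, checking where it meets the axes: the curve avoids every integer x-axis point in the box.
Finally, together with the visible shape, these determine p as stated.

2*x^2*y - 3*x^2 + 2*y^2 - 3*y - 3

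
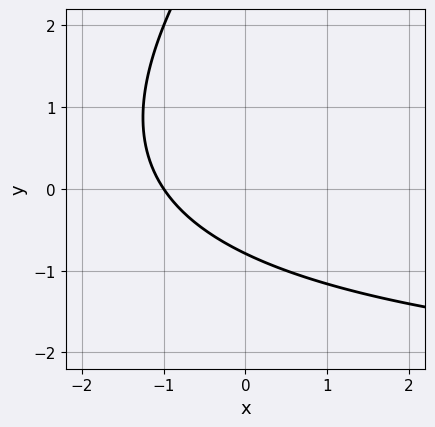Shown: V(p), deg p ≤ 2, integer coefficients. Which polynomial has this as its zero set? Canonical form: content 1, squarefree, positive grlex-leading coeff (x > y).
First, deg p = 2. No degree-1 curve has this shape.
Then, from the axis intercepts and sections: it meets the x-axis at x = -1 (among the integer gridlines).
Finally, fitting integer coefficients to these (and the overall shape) gives p.

x*y - y^2 + 3*x + 3*y + 3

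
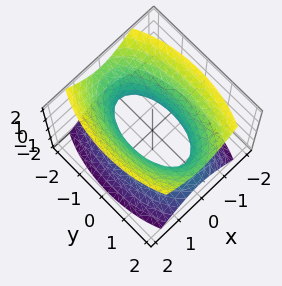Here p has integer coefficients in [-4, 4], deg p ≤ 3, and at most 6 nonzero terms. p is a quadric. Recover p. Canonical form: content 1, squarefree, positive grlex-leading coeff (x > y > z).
3*x^2 + y^2 - 2*z^2 - 2

First, deg p = 2. One connected sheet with a waist; a quadric.
Next, symmetries: the z ↦ −z reflection is a symmetry, so z appears only in even powers; the x ↦ −x reflection is a symmetry, so x appears only in even powers; the y ↦ −y reflection is a symmetry, so y appears only in even powers.
Next, from the visible intercepts: no z-intercept at any integer in the box.
Finally, the integer polynomial consistent with all of this is the stated p.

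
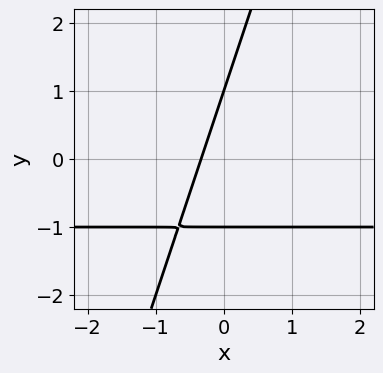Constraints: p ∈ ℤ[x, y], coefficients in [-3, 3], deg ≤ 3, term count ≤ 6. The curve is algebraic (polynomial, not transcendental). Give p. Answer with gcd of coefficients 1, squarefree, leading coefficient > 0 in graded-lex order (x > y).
3*x*y - y^2 + 3*x + 1

1. Degree: no degree-1 curve has this shape, so deg p = 2.
2. From the axis intercepts and sections: the y-axis gridline crossings are at y ∈ {-1, 1}.
3. Putting this together gives p.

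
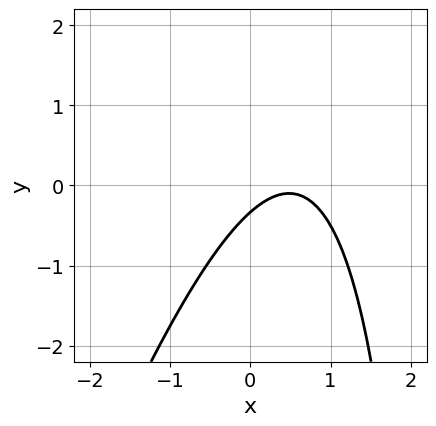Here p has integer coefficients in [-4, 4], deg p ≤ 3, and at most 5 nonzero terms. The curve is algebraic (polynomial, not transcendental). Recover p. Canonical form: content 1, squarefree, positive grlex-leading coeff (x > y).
First, deg p = 2. A generic line meets the curve in up to 2 points.
Then, from the axis intercepts and sections: it misses every integer gridline on the x-axis.
Finally, assembling these constraints gives the stated polynomial.

3*x^2 - x*y - 3*x + 3*y + 1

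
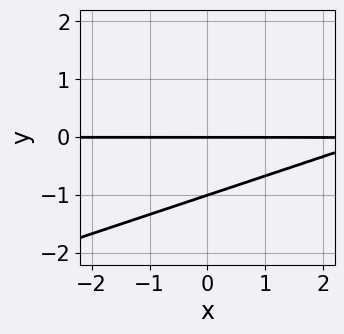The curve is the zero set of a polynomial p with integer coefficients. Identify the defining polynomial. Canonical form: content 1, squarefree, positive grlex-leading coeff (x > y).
x*y - 3*y^2 - 3*y

(a) The degree is 2 — the shape is more complex than any degree-1 curve.
(b) Observable constraints: every point of the x-axis in the box is on the curve; among the integer gridlines, it crosses the y-axis at y ∈ {-1, 0}.
(c) Matching integer coefficients to the picture gives p.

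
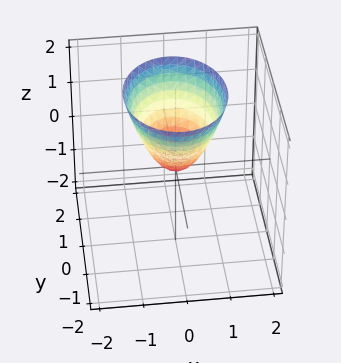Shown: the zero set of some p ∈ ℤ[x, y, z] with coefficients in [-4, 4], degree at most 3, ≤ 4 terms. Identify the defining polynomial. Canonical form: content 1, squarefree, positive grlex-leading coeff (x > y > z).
3*x^2 + 2*y^2 - 2*z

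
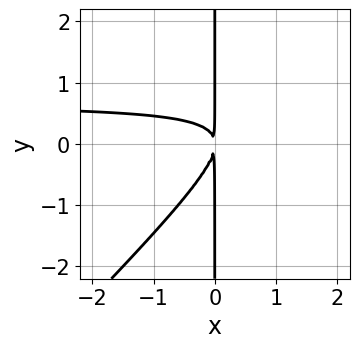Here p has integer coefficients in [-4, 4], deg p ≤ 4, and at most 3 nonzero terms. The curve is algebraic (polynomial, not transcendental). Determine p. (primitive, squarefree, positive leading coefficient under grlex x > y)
3*x^2*y - 3*x*y^2 - 2*x^2

(a) deg p = 3.
(b) Reading off the gridlines: the visible y-axis segment lies entirely on the curve.
(c) Together with the visible shape, these determine p as stated.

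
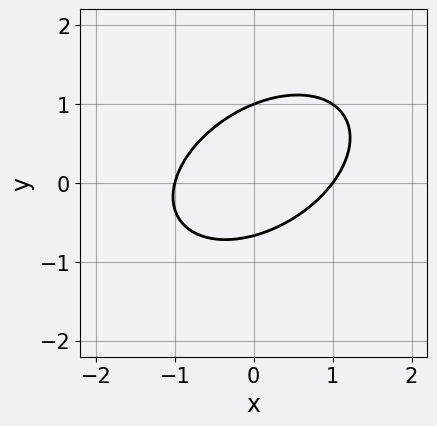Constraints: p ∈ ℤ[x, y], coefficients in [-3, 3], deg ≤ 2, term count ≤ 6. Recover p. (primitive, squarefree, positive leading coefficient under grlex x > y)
2*x^2 - 2*x*y + 3*y^2 - y - 2

(a) deg p = 2. The shape is more complex than any degree-1 curve.
(b) From the visible intercepts: among the integer gridlines, it crosses the x-axis at x ∈ {-1, 1}; it crosses the y-axis at the gridline y = 1.
(c) Together with the visible shape, these determine p as stated.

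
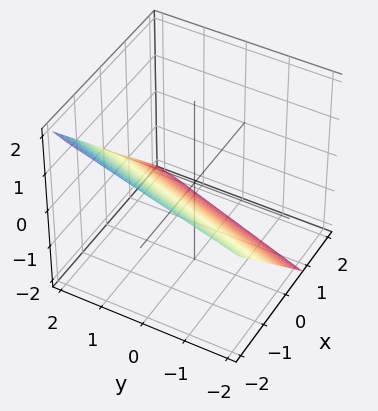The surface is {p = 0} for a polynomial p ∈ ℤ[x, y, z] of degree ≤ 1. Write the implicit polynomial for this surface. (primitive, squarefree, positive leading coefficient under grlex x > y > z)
(a) deg p = 1. The surface is flat (a plane).
(b) Reading off the gridlines: one y-axis crossing is at y = 2.
(c) Solving for integer coefficients yields p as stated.

3*x - y + 3*z + 2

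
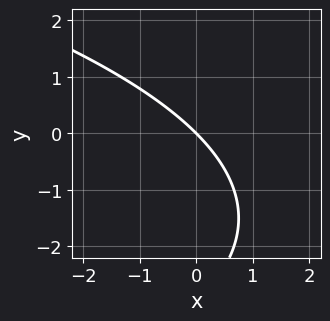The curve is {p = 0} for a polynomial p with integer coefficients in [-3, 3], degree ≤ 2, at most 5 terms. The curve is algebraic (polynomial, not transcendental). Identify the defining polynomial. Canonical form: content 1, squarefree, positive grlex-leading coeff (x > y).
deg p = 2.
Against the integer gridlines: it crosses the x-axis at the gridline x = 0; it meets the y-axis at y = 0 (among the integer gridlines).
Matching integer coefficients to the picture gives p.

y^2 + 3*x + 3*y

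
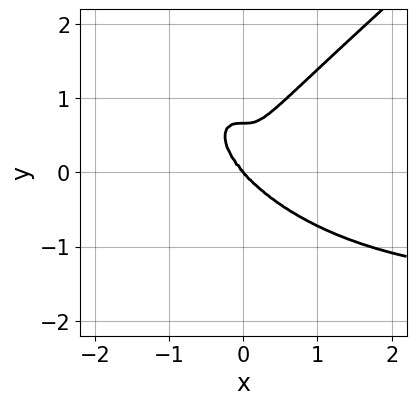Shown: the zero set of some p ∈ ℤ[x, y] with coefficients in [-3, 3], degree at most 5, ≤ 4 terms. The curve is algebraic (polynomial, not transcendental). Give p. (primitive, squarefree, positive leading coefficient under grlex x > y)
2*x^3*y - 3*y^4 + 3*x^3 + 2*y^3

deg p = 4.
Against the integer gridlines: one y-axis crossing is at y = 0; it crosses the x-axis at the gridline x = 0.
Together with the visible shape, these determine p as stated.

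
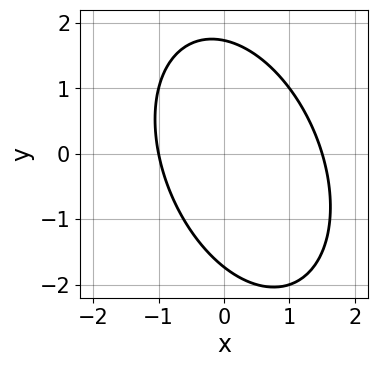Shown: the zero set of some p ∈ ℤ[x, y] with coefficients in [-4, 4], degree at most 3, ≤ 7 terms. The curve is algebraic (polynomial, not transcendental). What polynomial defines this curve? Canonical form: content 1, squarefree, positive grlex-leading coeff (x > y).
deg p = 2.
Observable constraints: one x-axis crossing is at x = -1.
These observations pin down the coefficients.

2*x^2 + x*y + y^2 - x - 3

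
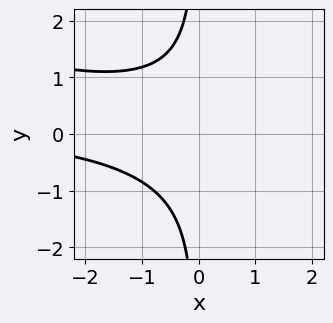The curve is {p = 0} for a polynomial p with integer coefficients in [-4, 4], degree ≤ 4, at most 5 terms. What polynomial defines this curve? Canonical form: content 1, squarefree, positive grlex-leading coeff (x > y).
(a) deg p = 3. The shape is more complex than any degree-2 curve.
(b) Observable constraints: no y-intercept at any integer in the box; the curve avoids every integer x-axis point in the box.
(c) Together with the visible shape, these determine p as stated.

x^2*y + 3*x*y^2 + 3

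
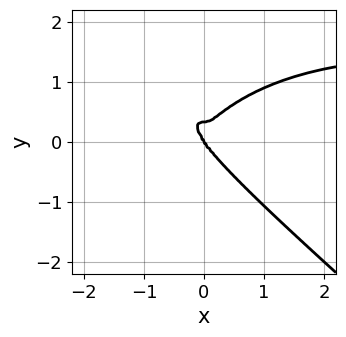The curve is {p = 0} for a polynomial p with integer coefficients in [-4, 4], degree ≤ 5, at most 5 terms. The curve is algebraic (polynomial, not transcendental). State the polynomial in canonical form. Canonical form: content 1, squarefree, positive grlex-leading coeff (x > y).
2*x^3*y + 3*y^4 - 3*x^3 - y^3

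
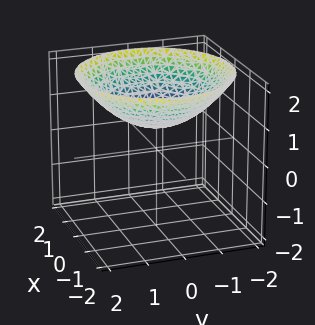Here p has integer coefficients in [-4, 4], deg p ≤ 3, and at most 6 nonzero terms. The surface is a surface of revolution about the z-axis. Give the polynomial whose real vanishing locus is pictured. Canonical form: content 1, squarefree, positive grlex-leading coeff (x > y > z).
x^2 + y^2 - 3*z + 2

1. Degree: the shape is more complex than any degree-1 surface, so deg p = 2.
2. Symmetries: the z-axis is an axis of rotation, so x and y enter only as x² + y².
3. From the axis intercepts and sections: no y-intercept at any integer in the box; a circular section at z = 1 has radius exactly 1; it misses every integer gridline on the x-axis.
4. These observations pin down the coefficients.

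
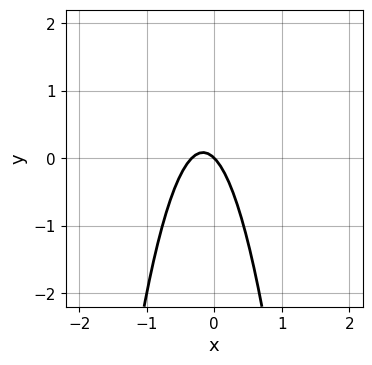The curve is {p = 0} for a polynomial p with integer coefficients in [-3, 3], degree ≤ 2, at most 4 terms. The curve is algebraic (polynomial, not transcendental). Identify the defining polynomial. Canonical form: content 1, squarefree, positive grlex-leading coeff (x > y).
The degree is 2 — a generic line meets the curve in up to 2 points.
Against the integer gridlines: it crosses the x-axis at the gridline x = 0; it crosses the y-axis at the gridline y = 0.
Matching integer coefficients to the picture gives p.

3*x^2 + x + y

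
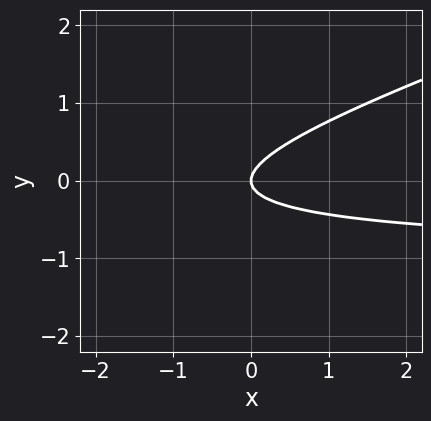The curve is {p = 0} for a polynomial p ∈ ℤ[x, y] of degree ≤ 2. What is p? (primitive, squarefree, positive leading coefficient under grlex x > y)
1. The degree is 2 — a generic line meets the curve in up to 2 points.
2. From the visible intercepts: it crosses the y-axis at the gridline y = 0; it crosses the x-axis at the gridline x = 0.
3. Matching integer coefficients to the picture gives p.

x*y - 3*y^2 + x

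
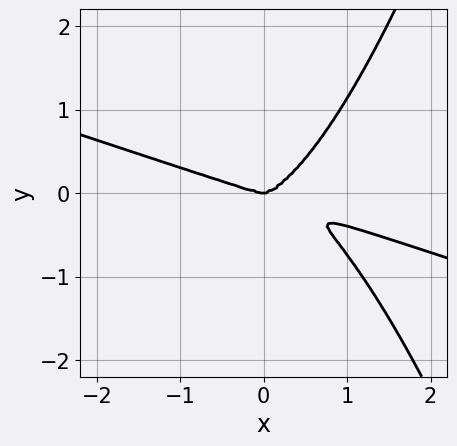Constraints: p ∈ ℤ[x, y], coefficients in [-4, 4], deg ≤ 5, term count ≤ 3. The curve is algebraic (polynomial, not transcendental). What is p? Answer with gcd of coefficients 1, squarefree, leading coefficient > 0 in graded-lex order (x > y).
deg p = 4.
From the visible intercepts: it meets the x-axis at x = 0 (among the integer gridlines); one y-axis crossing is at y = 0.
The integer polynomial consistent with all of this is the stated p.

x^4 + 3*x^3*y - 3*y^3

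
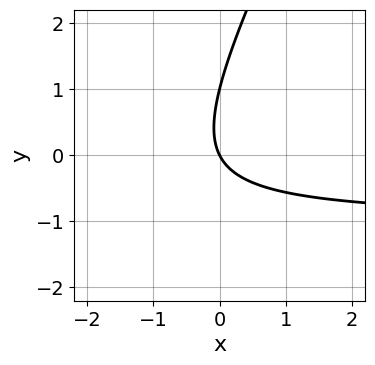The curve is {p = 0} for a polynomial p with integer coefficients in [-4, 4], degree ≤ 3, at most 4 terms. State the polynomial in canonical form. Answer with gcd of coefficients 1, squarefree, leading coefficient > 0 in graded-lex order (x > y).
(a) deg p = 2.
(b) Against the integer gridlines: among the integer gridlines, it crosses the y-axis at y ∈ {0, 1}; it meets the x-axis at x = 0 (among the integer gridlines).
(c) Fitting integer coefficients to these (and the overall shape) gives p.

2*x*y - y^2 + 2*x + y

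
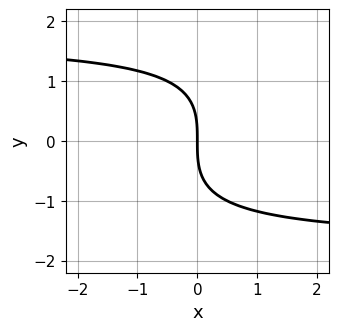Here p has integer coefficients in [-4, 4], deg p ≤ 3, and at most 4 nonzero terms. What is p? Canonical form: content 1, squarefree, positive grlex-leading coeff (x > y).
x*y^2 - y^3 - 3*x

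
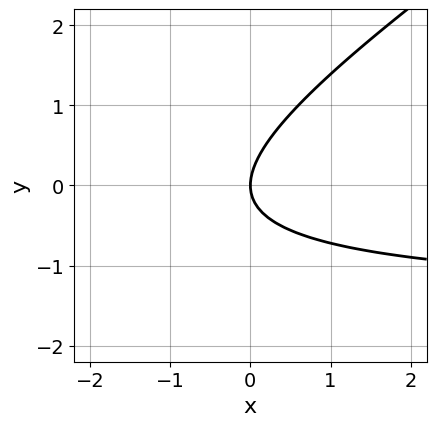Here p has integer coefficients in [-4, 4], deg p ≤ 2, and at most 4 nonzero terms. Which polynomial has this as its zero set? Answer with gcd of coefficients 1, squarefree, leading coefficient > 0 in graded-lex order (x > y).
1. deg p = 2. No degree-1 curve has this shape.
2. Observable constraints: it meets the x-axis at x = 0 (among the integer gridlines); it meets the y-axis at y = 0 (among the integer gridlines).
3. These observations pin down the coefficients.

2*x*y - 3*y^2 + 3*x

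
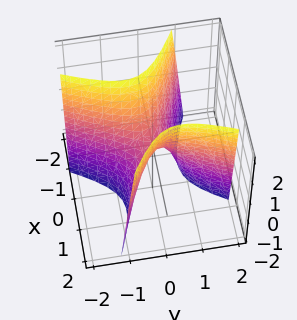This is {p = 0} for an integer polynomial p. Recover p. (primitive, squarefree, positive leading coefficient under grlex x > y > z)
deg p = 2. No degree-1 surface has this shape.
Reading off the gridlines: one y-axis crossing is at y = 0; it meets the z-axis at z = 0 (among the integer gridlines).
Fitting integer coefficients to these (and the overall shape) gives p.

2*x^2 + 3*x*y - 2*y^2 - z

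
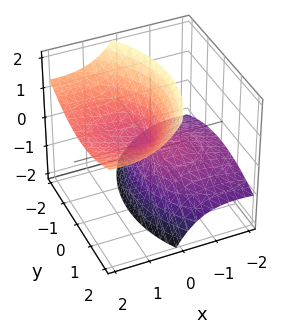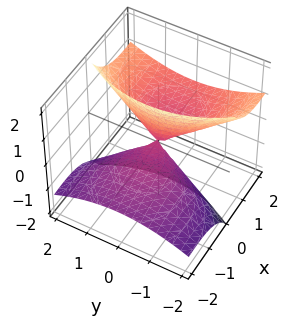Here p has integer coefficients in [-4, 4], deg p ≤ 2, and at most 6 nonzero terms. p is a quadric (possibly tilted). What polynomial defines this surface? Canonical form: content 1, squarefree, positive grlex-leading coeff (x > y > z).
x^2 - 3*x*z + y^2 - z^2

(a) Degree: no degree-1 surface has this shape, so deg p = 2.
(b) From the axis intercepts and sections: it meets the z-axis at z = 0 (among the integer gridlines); it crosses the x-axis at the gridline x = 0; it meets the y-axis at y = 0 (among the integer gridlines).
(c) Fitting integer coefficients to these (and the overall shape) gives p.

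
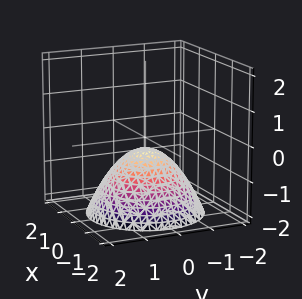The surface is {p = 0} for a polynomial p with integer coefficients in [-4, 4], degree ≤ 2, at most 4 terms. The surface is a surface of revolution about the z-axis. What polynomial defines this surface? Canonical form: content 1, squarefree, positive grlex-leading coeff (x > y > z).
First, the degree is 2 — a generic line meets the surface in up to 2 points.
Then, symmetry: the z-axis is an axis of rotation, so x and y enter only as x² + y².
Next, from the visible intercepts: it misses every integer gridline on the y-axis; it misses every integer gridline on the x-axis; a circular section at z = -2 has radius between 1 and 2.
Finally, fitting integer coefficients to these (and the overall shape) gives p.

2*x^2 + 2*y^2 + 3*z + 1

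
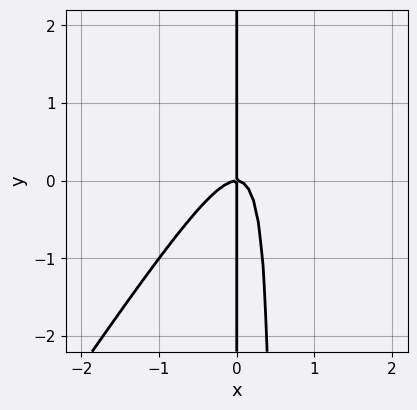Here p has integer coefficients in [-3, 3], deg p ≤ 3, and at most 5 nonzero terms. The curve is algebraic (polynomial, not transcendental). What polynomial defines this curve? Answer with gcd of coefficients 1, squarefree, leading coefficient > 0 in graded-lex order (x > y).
3*x^3 - 2*x^2*y + x*y

1. Degree: a generic line meets the curve in up to 3 points, so deg p = 3.
2. Observable constraints: it meets the x-axis at x = 0 (among the integer gridlines); the visible y-axis segment lies entirely on the curve.
3. Solving for integer coefficients yields p as stated.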